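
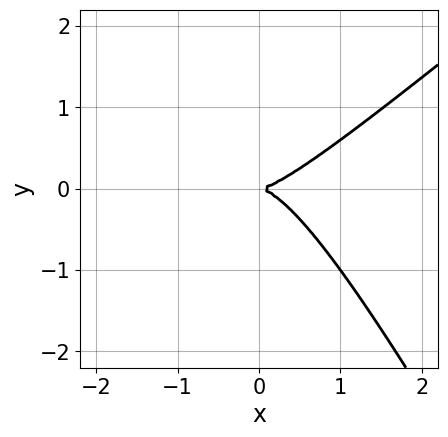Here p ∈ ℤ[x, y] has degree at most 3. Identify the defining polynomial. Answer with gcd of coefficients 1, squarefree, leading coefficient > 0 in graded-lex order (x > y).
First, the degree is 3 — the shape is more complex than any degree-2 curve.
Then, from the axis intercepts and sections: one x-axis crossing is at x = 0; it crosses the y-axis at the gridline y = 0.
Finally, fitting integer coefficients to these (and the overall shape) gives p.

3*x^3 - 2*x^2*y - 2*x*y^2 - 3*y^2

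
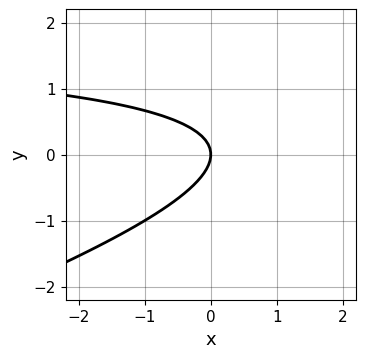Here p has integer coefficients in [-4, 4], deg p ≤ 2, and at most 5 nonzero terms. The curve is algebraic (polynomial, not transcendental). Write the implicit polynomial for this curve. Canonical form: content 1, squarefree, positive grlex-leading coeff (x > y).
First, degree: the shape is more complex than any degree-1 curve, so deg p = 2.
Then, from the axis intercepts and sections: it meets the x-axis at x = 0 (among the integer gridlines); it meets the y-axis at y = 0 (among the integer gridlines).
Finally, putting this together gives p.

x*y - 3*y^2 - 2*x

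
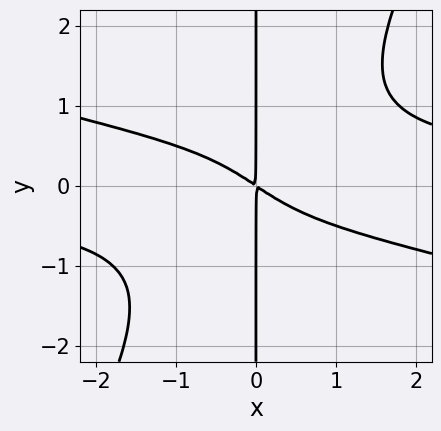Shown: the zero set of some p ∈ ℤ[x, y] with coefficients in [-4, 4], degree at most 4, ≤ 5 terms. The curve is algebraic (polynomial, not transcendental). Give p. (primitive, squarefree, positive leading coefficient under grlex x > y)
x^3*y + 3*x^2*y^2 - 2*x*y^3 - 2*x^2 - 3*x*y

1. Degree: no degree-3 curve has this shape, so deg p = 4.
2. From the visible intercepts: every point of the y-axis in the box is on the curve.
3. Fitting integer coefficients to these (and the overall shape) gives p.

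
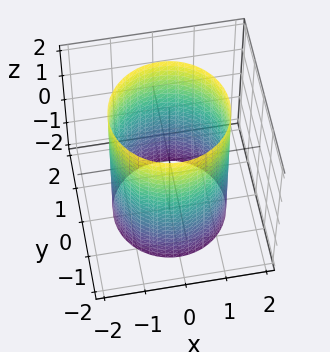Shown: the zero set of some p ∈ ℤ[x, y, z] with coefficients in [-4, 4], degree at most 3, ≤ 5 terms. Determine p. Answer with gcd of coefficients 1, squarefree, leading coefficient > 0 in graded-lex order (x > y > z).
deg p = 2. Constant cross-section along one axis; a quadric.
Symmetry: every cross-section ⟂ z is a circle, so x, y appear only via x² + y²; mirror symmetry z ↦ −z ⇒ only even powers of z.
Reading off the gridlines: it misses every integer gridline on the z-axis; a circular section at z = 2 has radius between 1 and 2.
Solving for integer coefficients yields p as stated.

x^2 + y^2 - 2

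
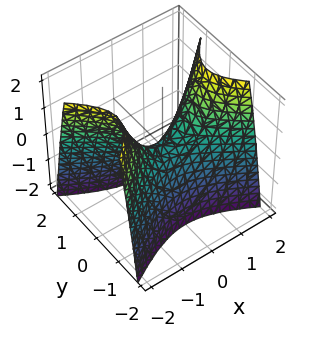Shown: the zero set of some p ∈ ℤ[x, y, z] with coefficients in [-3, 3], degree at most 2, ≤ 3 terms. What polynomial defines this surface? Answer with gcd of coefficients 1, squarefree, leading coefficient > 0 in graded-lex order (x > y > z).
(a) Degree: a hyperbolic paraboloid; a quadric, so deg p = 2.
(b) Symmetries: the y ↦ −y reflection is a symmetry, so y appears only in even powers; mirror symmetry x ↦ −x ⇒ only even powers of x.
(c) Checking where it meets the axes: one z-axis crossing is at z = 0; one x-axis crossing is at x = 0.
(d) Matching integer coefficients to the picture gives p.

x^2 - 2*y^2 - z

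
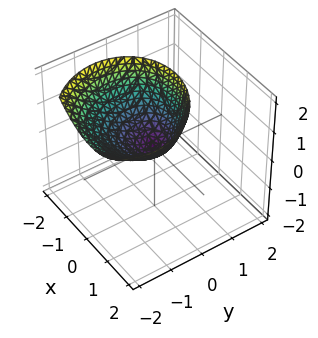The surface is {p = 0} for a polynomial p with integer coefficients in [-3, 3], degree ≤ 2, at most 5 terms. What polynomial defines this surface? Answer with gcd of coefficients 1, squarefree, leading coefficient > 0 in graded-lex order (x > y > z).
3*x^2 + x*y + 3*y^2 + 3*y*z - 3*z

(a) deg p = 2. A generic line meets the surface in up to 2 points.
(b) From the visible intercepts: it meets the z-axis at z = 0 (among the integer gridlines); one x-axis crossing is at x = 0.
(c) The integer polynomial consistent with all of this is the stated p.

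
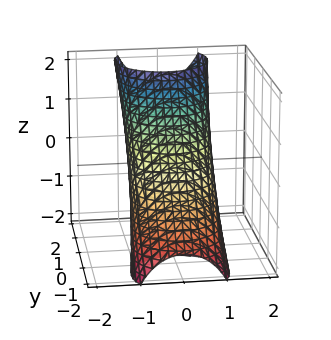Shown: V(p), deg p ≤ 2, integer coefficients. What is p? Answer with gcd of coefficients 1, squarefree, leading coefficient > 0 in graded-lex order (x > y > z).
2*x^2 + 2*y^2 - 3*y*z + z^2 - 2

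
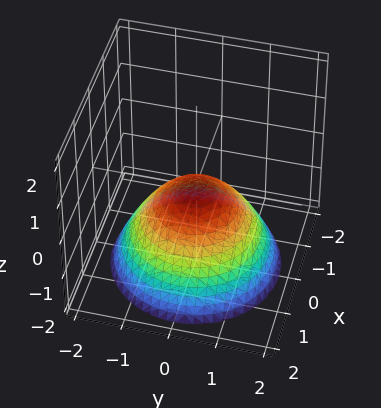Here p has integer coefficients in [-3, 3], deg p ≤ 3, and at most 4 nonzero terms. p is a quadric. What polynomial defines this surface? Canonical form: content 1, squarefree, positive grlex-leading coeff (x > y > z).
First, degree: a paraboloid; a quadric, so deg p = 2.
Then, symmetry: every cross-section ⟂ z is a circle, so x, y appear only via x² + y².
Next, from the visible intercepts: it crosses the y-axis at the gridline y = 0; it meets the x-axis at x = 0 (among the integer gridlines).
Finally, fitting integer coefficients to these (and the overall shape) gives p.

2*x^2 + 2*y^2 + 3*z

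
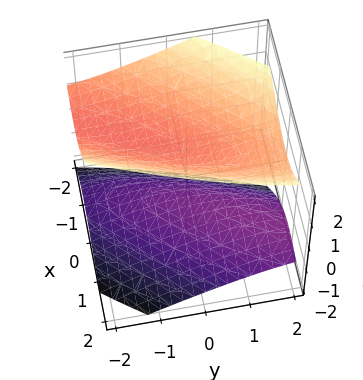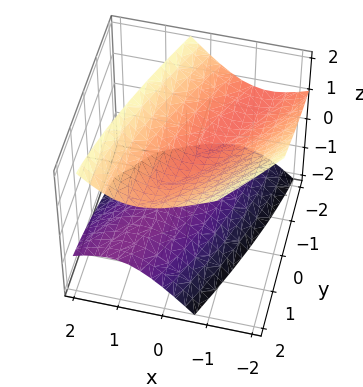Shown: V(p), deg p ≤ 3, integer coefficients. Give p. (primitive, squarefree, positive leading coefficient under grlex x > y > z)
3*x^2 - 3*x*y + 2*x*z + y^2 - 3*z^2 + 2

1. I count 2 distinct pieces. They look like related sheets of one shape, so recover p as a whole.
2. The degree is 2 — the shape is more complex than any degree-1 surface.
3. From the axis intercepts and sections: it misses every integer gridline on the y-axis; it misses every integer gridline on the x-axis.
4. Together with the visible shape, these determine p as stated.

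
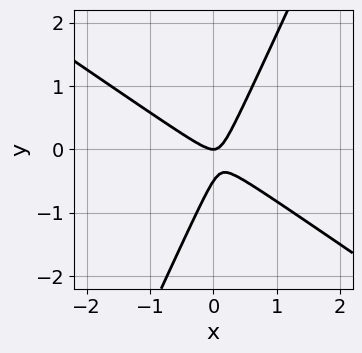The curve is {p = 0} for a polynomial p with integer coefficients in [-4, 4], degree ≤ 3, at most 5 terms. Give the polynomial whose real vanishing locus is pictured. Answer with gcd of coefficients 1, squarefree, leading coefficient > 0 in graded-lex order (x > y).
3*x^2 + 3*x*y - 2*y^2 - y

Degree: the shape is more complex than any degree-1 curve, so deg p = 2.
From the visible intercepts: one x-axis crossing is at x = 0; it crosses the y-axis at the gridline y = 0.
Together with the visible shape, these determine p as stated.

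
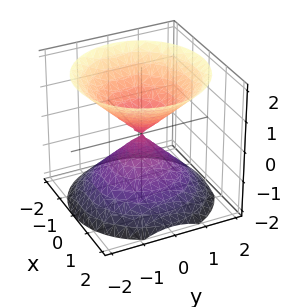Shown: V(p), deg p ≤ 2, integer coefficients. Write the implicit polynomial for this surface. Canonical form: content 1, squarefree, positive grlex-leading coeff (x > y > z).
The picture has 2 separate pieces. They look like related sheets of one shape, so recover p as a whole.
The degree is 2 — two nappes meeting at a single point; a quadric.
By symmetry, the z-axis is an axis of rotation, so x and y enter only as x² + y²; mirror symmetry z ↦ −z ⇒ only even powers of z.
Against the integer gridlines: it crosses the z-axis at the gridline z = 0; a circular section at z = 1 has radius exactly 1; one x-axis crossing is at x = 0; one y-axis crossing is at y = 0.
These observations pin down the coefficients.

x^2 + y^2 - z^2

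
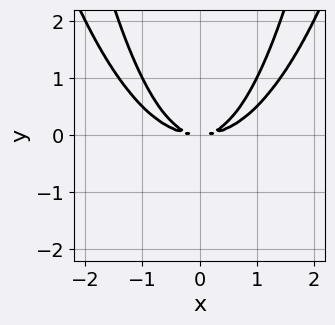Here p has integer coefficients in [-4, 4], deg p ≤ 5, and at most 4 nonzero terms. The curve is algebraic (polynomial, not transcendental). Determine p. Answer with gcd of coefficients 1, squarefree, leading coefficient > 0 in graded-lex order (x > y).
Degree: a generic line meets the curve in up to 4 points, so deg p = 4.
Symmetries: it's symmetric under x → −x, forcing even powers of x.
Putting this together gives p.

x^4 - 3*x^2*y + 2*y^2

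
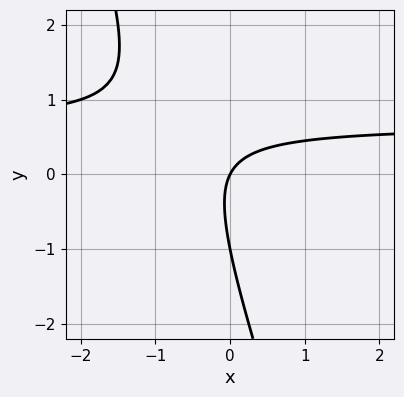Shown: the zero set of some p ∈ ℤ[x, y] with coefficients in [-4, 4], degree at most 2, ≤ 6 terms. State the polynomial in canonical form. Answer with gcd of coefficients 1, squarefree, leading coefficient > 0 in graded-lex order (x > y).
3*x*y + y^2 - 2*x + y

(a) Degree: a generic line meets the curve in up to 2 points, so deg p = 2.
(b) From the axis intercepts and sections: among the integer gridlines, it crosses the y-axis at y ∈ {-1, 0}; it crosses the x-axis at the gridline x = 0.
(c) Together with the visible shape, these determine p as stated.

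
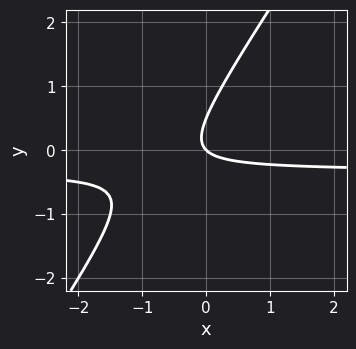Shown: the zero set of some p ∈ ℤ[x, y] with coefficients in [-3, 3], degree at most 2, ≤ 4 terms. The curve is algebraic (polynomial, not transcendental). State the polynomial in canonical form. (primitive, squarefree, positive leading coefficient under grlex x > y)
1. The degree is 2 — no degree-1 curve has this shape.
2. Reading off the gridlines: it crosses the y-axis at the gridline y = 0; one x-axis crossing is at x = 0.
3. Fitting integer coefficients to these (and the overall shape) gives p.

3*x*y - 2*y^2 + x + y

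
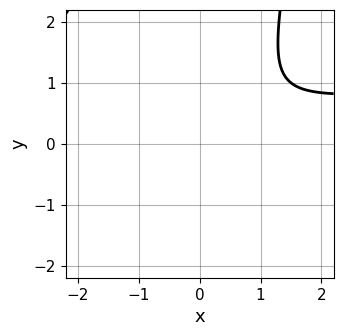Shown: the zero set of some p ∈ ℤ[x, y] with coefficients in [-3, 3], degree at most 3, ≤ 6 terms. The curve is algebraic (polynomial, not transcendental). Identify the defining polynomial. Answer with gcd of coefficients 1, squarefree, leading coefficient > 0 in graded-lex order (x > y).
2*x^2*y - 2*x^2 - y^2 + 2*x - 2

1. deg p = 3. No degree-2 curve has this shape.
2. From the visible intercepts: the curve avoids every integer y-axis point in the box; the curve avoids every integer x-axis point in the box.
3. The integer polynomial consistent with all of this is the stated p.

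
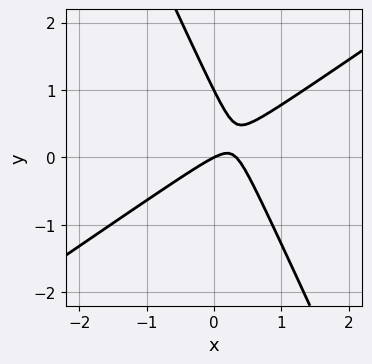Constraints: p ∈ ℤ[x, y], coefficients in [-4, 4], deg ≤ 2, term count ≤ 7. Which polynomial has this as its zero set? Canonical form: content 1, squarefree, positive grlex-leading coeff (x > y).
1. Degree: no degree-1 curve has this shape, so deg p = 2.
2. Observable constraints: among the integer gridlines, it crosses the y-axis at y ∈ {0, 1}; it meets the x-axis at x = 0 (among the integer gridlines).
3. Matching integer coefficients to the picture gives p.

3*x^2 - 3*x*y - 2*y^2 - x + 2*y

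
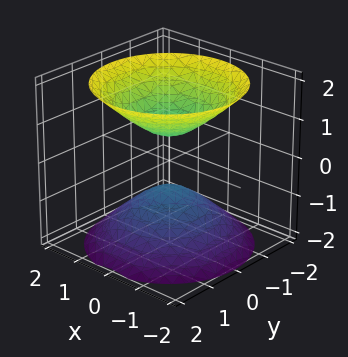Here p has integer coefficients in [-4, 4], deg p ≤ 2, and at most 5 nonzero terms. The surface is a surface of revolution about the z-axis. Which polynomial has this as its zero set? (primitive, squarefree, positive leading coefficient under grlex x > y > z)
(a) The picture has 2 separate pieces. They look like related sheets of one shape, so recover p as a whole.
(b) Degree: no degree-1 surface has this shape, so deg p = 2.
(c) Symmetries: rotational symmetry about the z-axis ⇒ p depends on x, y only through x² + y².
(d) From the visible intercepts: the surface avoids every integer x-axis point in the box; a circular section at z = 1 has radius between 0 and 1.
(e) Matching integer coefficients to the picture gives p.

2*x^2 + 2*y^2 - 2*z^2 + 1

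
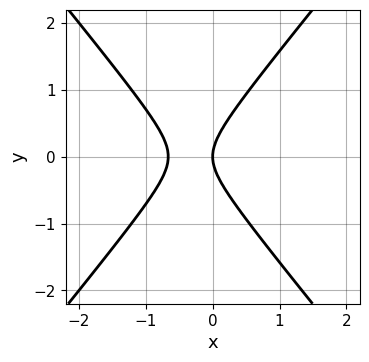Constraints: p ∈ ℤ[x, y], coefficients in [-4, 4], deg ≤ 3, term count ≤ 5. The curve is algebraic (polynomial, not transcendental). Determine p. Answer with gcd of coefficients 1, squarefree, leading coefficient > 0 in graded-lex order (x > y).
3*x^2 - 2*y^2 + 2*x

1. The degree is 2 — a generic line meets the curve in up to 2 points.
2. Symmetries: the y ↦ −y reflection is a symmetry, so y appears only in even powers.
3. From the visible intercepts: one y-axis crossing is at y = 0; it meets the x-axis at x = 0 (among the integer gridlines).
4. Solving for integer coefficients yields p as stated.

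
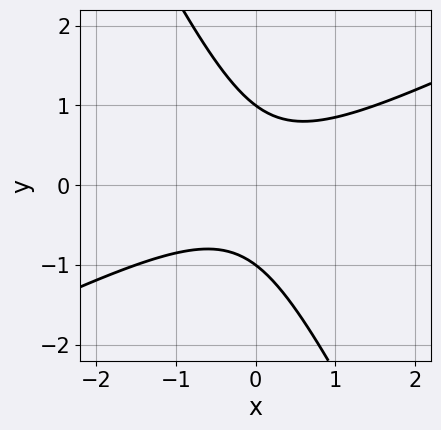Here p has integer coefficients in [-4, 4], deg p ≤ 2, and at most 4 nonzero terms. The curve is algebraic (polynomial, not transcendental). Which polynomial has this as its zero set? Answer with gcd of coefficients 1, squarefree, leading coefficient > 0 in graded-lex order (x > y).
2*x^2 - 3*x*y - 2*y^2 + 2

1. The degree is 2 — a generic line meets the curve in up to 2 points.
2. Checking where it meets the axes: among the integer gridlines, it crosses the y-axis at y ∈ {-1, 1}; no x-intercept at any integer in the box.
3. The integer polynomial consistent with all of this is the stated p.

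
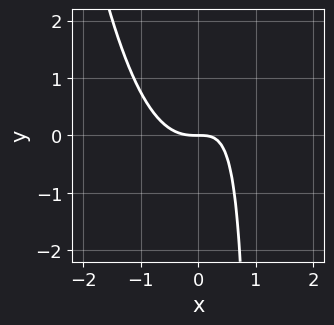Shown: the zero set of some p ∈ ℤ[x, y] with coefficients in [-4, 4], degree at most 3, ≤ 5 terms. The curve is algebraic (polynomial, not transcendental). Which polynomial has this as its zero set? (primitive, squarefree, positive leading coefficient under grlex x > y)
1. deg p = 3. No degree-2 curve has this shape.
2. Checking where it meets the axes: it crosses the x-axis at the gridline x = 0; one y-axis crossing is at y = 0.
3. Putting this together gives p.

3*x^3 - 2*x*y + 2*y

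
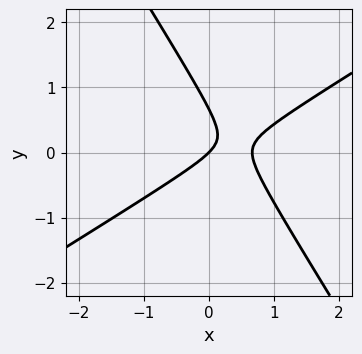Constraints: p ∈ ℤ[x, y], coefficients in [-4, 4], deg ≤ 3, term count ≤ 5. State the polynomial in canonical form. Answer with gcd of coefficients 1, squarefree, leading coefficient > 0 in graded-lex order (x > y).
3*x^2 - 3*x*y - 3*y^2 - 2*x + 2*y

(a) Degree: the shape is more complex than any degree-1 curve, so deg p = 2.
(b) From the visible intercepts: it crosses the x-axis at the gridline x = 0; it crosses the y-axis at the gridline y = 0.
(c) These observations pin down the coefficients.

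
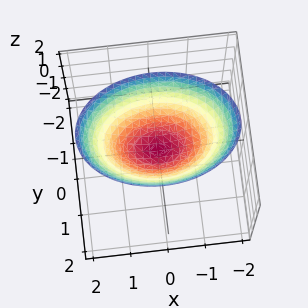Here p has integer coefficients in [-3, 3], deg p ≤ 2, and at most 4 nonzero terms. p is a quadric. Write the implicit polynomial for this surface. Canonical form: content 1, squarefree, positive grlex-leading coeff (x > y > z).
First, degree: a single bowl opening along one axis; a quadric, so deg p = 2.
Then, symmetries: the x ↦ −x reflection is a symmetry, so x appears only in even powers; mirror symmetry y ↦ −y ⇒ only even powers of y.
Then, observable constraints: it meets the z-axis at z = 0 (among the integer gridlines); it crosses the y-axis at the gridline y = 0; it crosses the x-axis at the gridline x = 0.
Finally, fitting integer coefficients to these (and the overall shape) gives p.

x^2 + 2*y^2 - 2*z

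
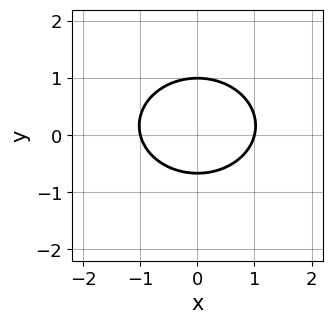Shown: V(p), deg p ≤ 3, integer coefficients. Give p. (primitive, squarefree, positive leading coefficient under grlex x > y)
2*x^2 + 3*y^2 - y - 2

(a) deg p = 2.
(b) Symmetries: the x ↦ −x reflection is a symmetry, so x appears only in even powers.
(c) From the axis intercepts and sections: among the integer gridlines, it crosses the x-axis at x ∈ {-1, 1}; it meets the y-axis at y = 1 (among the integer gridlines).
(d) Solving for integer coefficients yields p as stated.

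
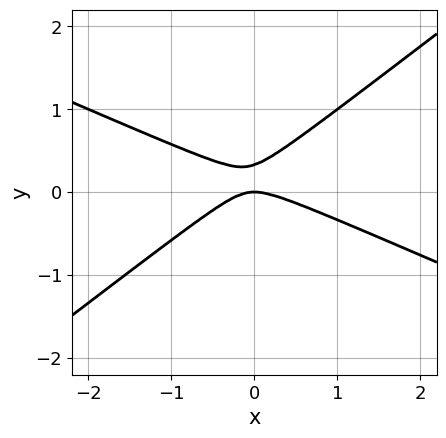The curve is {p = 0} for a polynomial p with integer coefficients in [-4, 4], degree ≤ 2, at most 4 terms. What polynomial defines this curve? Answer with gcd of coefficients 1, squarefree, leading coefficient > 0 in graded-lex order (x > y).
First, degree: a generic line meets the curve in up to 2 points, so deg p = 2.
Then, from the visible intercepts: one x-axis crossing is at x = 0; one y-axis crossing is at y = 0.
Finally, solving for integer coefficients yields p as stated.

x^2 + x*y - 3*y^2 + y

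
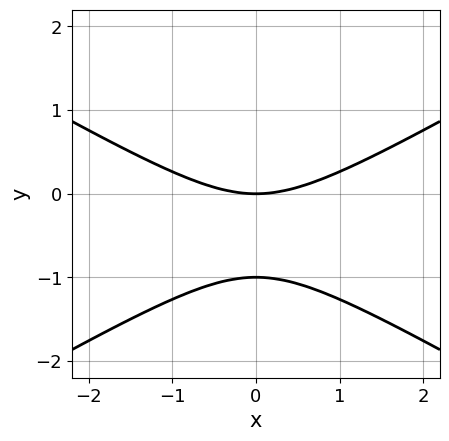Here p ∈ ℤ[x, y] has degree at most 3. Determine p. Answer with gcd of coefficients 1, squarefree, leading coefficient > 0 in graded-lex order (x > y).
x^2 - 3*y^2 - 3*y

(a) Degree: no degree-1 curve has this shape, so deg p = 2.
(b) Symmetries: the x ↦ −x reflection is a symmetry, so x appears only in even powers.
(c) Checking where it meets the axes: one x-axis crossing is at x = 0; the y-axis gridline crossings are at y ∈ {-1, 0}.
(d) These observations pin down the coefficients.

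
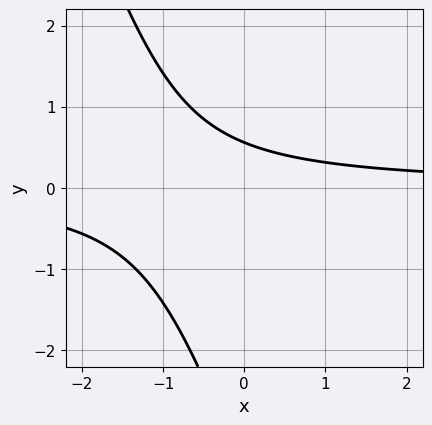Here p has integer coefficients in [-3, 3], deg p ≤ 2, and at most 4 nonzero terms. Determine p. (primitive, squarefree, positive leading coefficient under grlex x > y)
3*x*y + y^2 + 3*y - 2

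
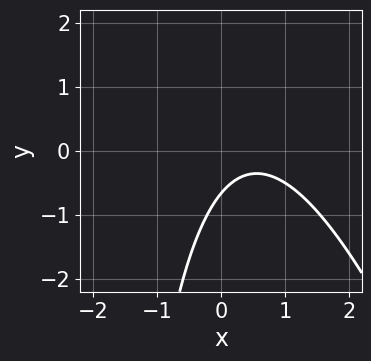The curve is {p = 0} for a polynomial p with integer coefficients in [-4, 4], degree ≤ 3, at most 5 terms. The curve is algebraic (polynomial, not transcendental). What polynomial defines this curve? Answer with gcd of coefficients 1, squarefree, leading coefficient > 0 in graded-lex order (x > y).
1. deg p = 2.
2. Observable constraints: it misses every integer gridline on the x-axis.
3. Putting this together gives p.

3*x^2 + x*y - 3*x + 3*y + 2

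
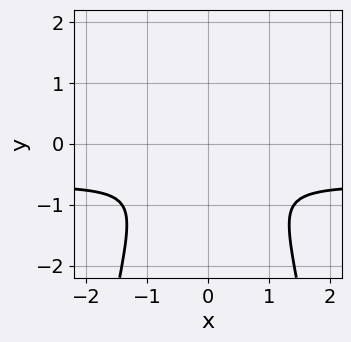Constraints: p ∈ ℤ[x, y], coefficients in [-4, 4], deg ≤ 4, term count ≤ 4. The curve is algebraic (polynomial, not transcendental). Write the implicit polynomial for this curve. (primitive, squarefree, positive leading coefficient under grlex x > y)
First, degree: no degree-2 curve has this shape, so deg p = 3.
Then, symmetries: mirror symmetry x ↦ −x ⇒ only even powers of x.
Finally, the integer polynomial consistent with all of this is the stated p.

3*x^2*y + 2*x^2 + 2*y^2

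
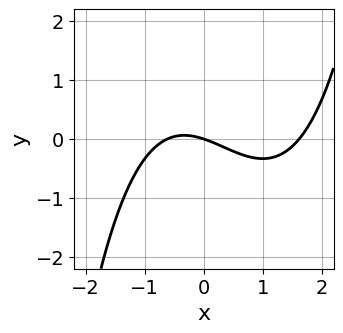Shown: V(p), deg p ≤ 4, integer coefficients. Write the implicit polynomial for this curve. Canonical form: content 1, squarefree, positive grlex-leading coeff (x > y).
x^3 - x^2 - x - 3*y

First, deg p = 3.
Next, against the integer gridlines: it crosses the y-axis at the gridline y = 0; it crosses the x-axis at the gridline x = 0.
Finally, the integer polynomial consistent with all of this is the stated p.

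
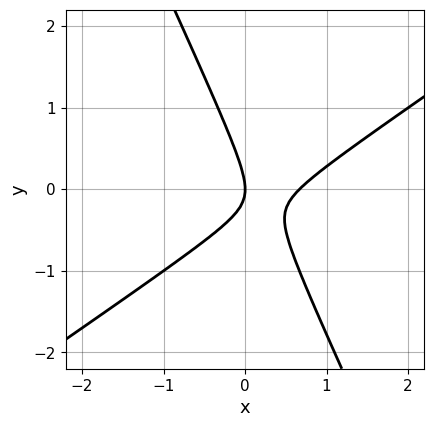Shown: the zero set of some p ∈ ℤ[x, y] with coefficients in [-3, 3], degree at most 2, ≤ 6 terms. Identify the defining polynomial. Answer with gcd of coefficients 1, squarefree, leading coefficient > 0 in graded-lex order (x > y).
(a) Degree: no degree-1 curve has this shape, so deg p = 2.
(b) From the visible intercepts: one y-axis crossing is at y = 0; one x-axis crossing is at x = 0.
(c) The integer polynomial consistent with all of this is the stated p.

3*x^2 - 3*x*y - 2*y^2 - 2*x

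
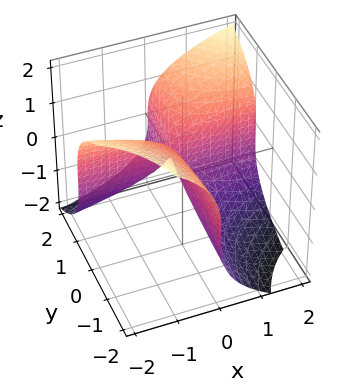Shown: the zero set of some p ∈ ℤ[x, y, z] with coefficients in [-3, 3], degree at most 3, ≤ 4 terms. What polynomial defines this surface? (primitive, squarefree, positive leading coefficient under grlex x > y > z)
z^3 - 3*x*y + 2*x

1. deg p = 3.
2. Checking where it meets the axes: it crosses the x-axis at the gridline x = 0; the visible y-axis segment lies entirely on the surface; it meets the z-axis at z = 0 (among the integer gridlines).
3. Matching integer coefficients to the picture gives p.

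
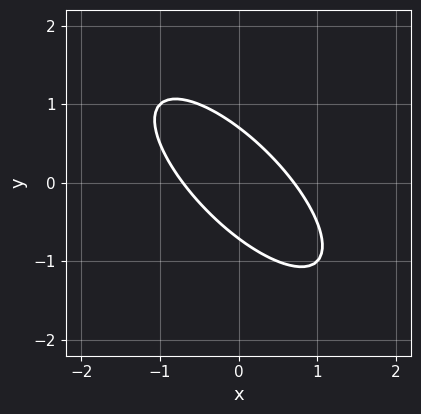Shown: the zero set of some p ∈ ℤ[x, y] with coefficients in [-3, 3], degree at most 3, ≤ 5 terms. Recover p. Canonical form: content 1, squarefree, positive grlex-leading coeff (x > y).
First, degree: no degree-1 curve has this shape, so deg p = 2.
Finally, matching integer coefficients to the picture gives p.

2*x^2 + 3*x*y + 2*y^2 - 1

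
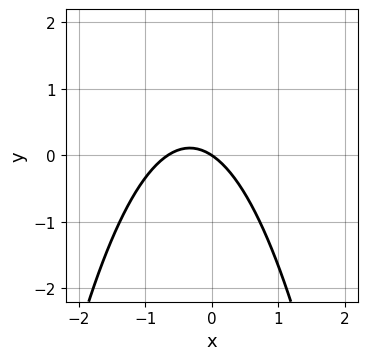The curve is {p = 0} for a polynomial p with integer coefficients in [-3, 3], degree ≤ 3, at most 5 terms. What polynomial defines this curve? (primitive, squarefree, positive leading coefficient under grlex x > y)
3*x^2 + 2*x + 3*y

The degree is 2 — no degree-1 curve has this shape.
Reading off the gridlines: it crosses the y-axis at the gridline y = 0; it crosses the x-axis at the gridline x = 0.
Together with the visible shape, these determine p as stated.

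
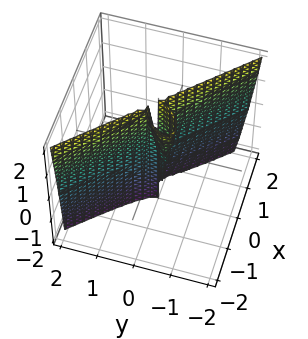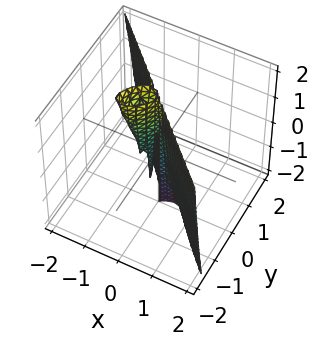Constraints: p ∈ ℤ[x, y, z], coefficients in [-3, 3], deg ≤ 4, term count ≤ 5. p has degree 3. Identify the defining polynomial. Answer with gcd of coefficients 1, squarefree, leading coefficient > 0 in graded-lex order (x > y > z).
3*x^3 + x^2*z + 3*y^3 + 2*x*y

deg p = 3.
From the axis intercepts and sections: the visible z-axis segment lies entirely on the surface; one x-axis crossing is at x = 0; it crosses the y-axis at the gridline y = 0.
Solving for integer coefficients yields p as stated.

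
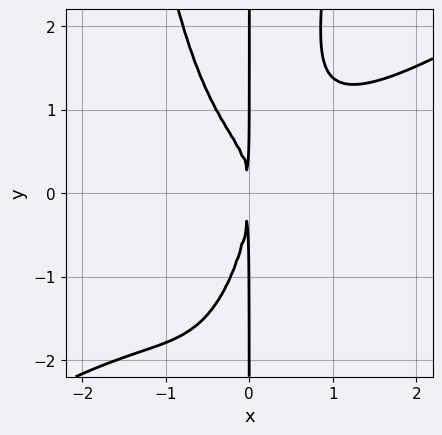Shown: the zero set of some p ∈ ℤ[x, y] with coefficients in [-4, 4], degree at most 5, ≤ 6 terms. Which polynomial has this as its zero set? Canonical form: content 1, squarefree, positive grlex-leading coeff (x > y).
1. The degree is 4 — no degree-3 curve has this shape.
2. Checking where it meets the axes: every point of the y-axis in the box is on the curve.
3. These observations pin down the coefficients.

2*x^4 - 3*x^3*y - 2*x^2*y + x*y^2 + 3*x^2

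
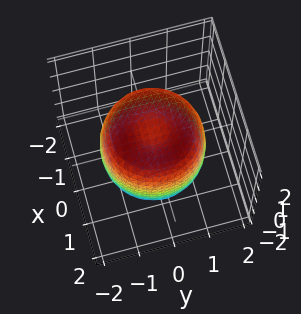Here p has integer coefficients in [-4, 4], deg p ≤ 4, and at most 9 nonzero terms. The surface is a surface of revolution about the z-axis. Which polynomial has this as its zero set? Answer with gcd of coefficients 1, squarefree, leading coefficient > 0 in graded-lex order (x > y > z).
2*x^4 + 4*x^2*y^2 + 2*y^4 - 3*x^2 - 3*y^2 + 2*z^2 - 2

1. The degree is 4 — the shape is more complex than any degree-3 surface.
2. Symmetries: rotational symmetry about the z-axis ⇒ p depends on x, y only through x² + y².
3. Against the integer gridlines: a circular section at z = 0 has radius between 1 and 2; among the integer gridlines, it crosses the z-axis at z ∈ {-1, 1}.
4. The integer polynomial consistent with all of this is the stated p.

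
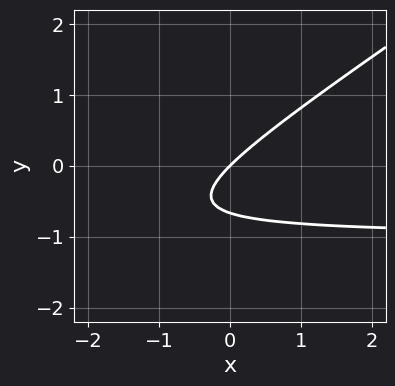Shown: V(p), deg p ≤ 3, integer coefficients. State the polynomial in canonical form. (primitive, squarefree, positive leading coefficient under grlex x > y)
1. deg p = 2. A generic line meets the curve in up to 2 points.
2. Observable constraints: it meets the x-axis at x = 0 (among the integer gridlines); it crosses the y-axis at the gridline y = 0.
3. These observations pin down the coefficients.

2*x*y - 3*y^2 + 2*x - 2*y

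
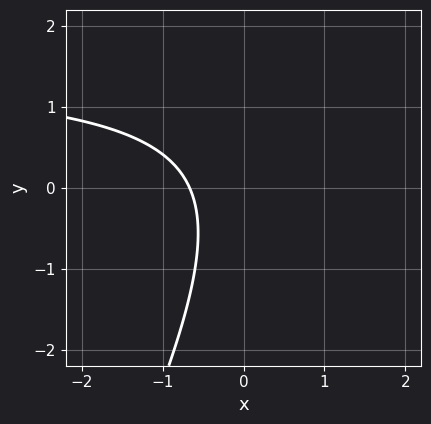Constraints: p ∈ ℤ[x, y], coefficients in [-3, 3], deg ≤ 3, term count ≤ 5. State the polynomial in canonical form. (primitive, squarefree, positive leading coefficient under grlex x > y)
2*x*y - y^2 - 3*x - 2

deg p = 2. No degree-1 curve has this shape.
From the visible intercepts: it misses every integer gridline on the y-axis.
The integer polynomial consistent with all of this is the stated p.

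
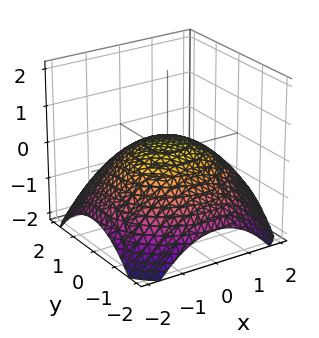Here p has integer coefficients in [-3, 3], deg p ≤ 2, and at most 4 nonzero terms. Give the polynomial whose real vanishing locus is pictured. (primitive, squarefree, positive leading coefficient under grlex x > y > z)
x^2 + y^2 + 3*z - 1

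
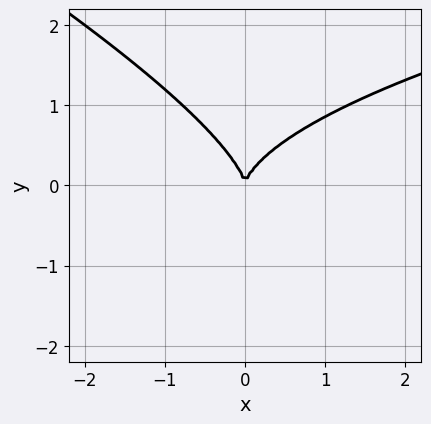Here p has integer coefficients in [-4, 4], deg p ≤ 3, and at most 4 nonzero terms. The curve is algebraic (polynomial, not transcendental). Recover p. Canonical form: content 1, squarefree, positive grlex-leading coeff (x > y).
First, deg p = 3. A generic line meets the curve in up to 3 points.
Next, reading off the gridlines: one x-axis crossing is at x = 0; it meets the y-axis at y = 0 (among the integer gridlines).
Finally, matching integer coefficients to the picture gives p.

x*y^2 + 2*y^3 - 2*x^2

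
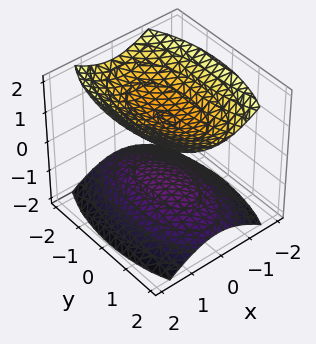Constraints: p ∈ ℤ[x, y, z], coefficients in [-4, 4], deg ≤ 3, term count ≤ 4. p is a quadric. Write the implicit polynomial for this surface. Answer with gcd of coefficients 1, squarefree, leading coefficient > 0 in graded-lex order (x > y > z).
First, I count 2 distinct pieces. They look like related sheets of one shape, so recover p as a whole.
Then, deg p = 2. Two separate bowl-shaped sheets opening away from each other; a quadric.
Then, symmetries: the x ↦ −x reflection is a symmetry, so x appears only in even powers; the z ↦ −z reflection is a symmetry, so z appears only in even powers; the y ↦ −y reflection is a symmetry, so y appears only in even powers.
Then, checking where it meets the axes: no y-intercept at any integer in the box; the surface avoids every integer x-axis point in the box.
Finally, these observations pin down the coefficients. Check: (0, 0, 1) on the z-axis lies on the surface, and p(0, 0, 1) = 0. ✓

3*x^2 + y^2 - 3*z^2 + 3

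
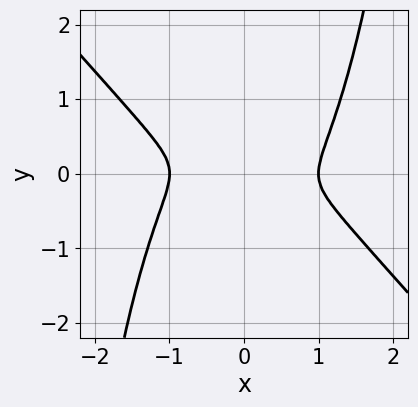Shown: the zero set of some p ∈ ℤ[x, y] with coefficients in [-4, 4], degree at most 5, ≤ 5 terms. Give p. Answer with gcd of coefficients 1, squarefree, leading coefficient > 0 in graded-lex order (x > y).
x^4 + x^3*y - x^2 - x*y - 2*y^2

1. Degree: no degree-3 curve has this shape, so deg p = 4.
2. Observable constraints: the x-axis gridline crossings are at x ∈ {-1, 1}.
3. Assembling these constraints gives the stated polynomial.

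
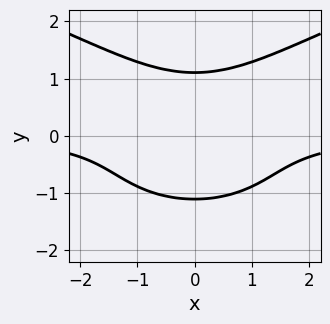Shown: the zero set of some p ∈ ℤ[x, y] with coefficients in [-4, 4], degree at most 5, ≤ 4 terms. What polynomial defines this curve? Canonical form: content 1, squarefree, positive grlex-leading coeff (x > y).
1. The degree is 4 — a generic line meets the curve in up to 4 points.
2. Symmetries: it's symmetric under x → −x, forcing even powers of x.
3. From the axis intercepts and sections: no x-intercept at any integer in the box.
4. Fitting integer coefficients to these (and the overall shape) gives p.

2*y^4 - 2*x^2*y - 3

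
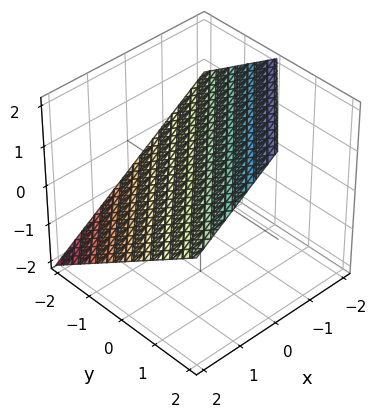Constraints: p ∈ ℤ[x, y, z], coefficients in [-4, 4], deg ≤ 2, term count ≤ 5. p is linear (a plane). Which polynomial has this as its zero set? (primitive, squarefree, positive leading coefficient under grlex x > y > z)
First, the degree is 1 — every cross-section is a straight line — this is a plane.
Next, reading off the gridlines: one x-axis crossing is at x = 1; it crosses the y-axis at the gridline y = -1.
Finally, matching integer coefficients to the picture gives p.

2*x - 2*y + 3*z - 2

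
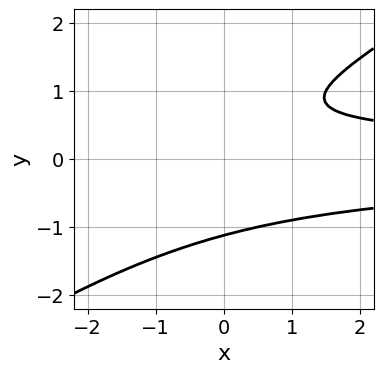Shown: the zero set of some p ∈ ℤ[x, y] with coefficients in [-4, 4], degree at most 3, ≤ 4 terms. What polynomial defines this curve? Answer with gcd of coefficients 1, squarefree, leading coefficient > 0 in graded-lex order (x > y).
(a) deg p = 3. No degree-2 curve has this shape.
(b) Observable constraints: no x-intercept at any integer in the box.
(c) The integer polynomial consistent with all of this is the stated p.

2*x*y^2 - 3*y^3 + 2*y - 2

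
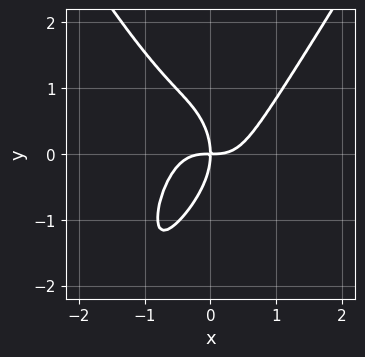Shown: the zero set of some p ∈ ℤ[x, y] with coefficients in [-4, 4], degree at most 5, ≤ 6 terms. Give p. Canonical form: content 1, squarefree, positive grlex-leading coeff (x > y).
1. deg p = 4. The shape is more complex than any degree-3 curve.
2. From the visible intercepts: one y-axis crossing is at y = 0; it meets the x-axis at x = 0 (among the integer gridlines).
3. Solving for integer coefficients yields p as stated.

3*x^4 - x^2*y^2 - y^3 - 2*x*y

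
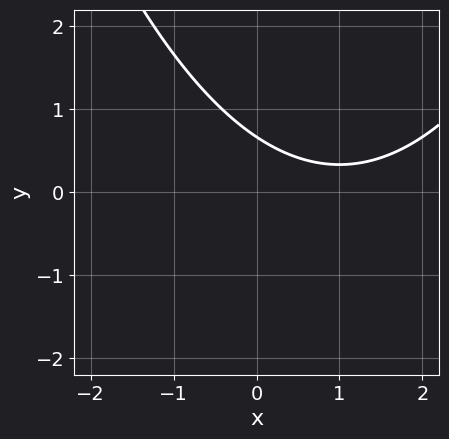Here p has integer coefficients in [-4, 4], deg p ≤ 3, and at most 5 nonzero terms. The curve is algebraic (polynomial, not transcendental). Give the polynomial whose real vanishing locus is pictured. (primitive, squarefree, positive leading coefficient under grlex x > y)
x^2 - 2*x - 3*y + 2

1. Degree: the shape is more complex than any degree-1 curve, so deg p = 2.
2. From the axis intercepts and sections: it misses every integer gridline on the x-axis.
3. Together with the visible shape, these determine p as stated.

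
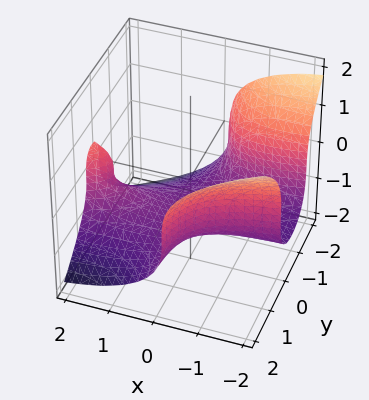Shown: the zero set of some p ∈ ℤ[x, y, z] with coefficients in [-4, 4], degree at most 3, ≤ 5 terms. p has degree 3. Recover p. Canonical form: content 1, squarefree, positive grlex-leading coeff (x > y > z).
x^2*y - 3*x*y^2 - 3*z^3 + x - 2

(a) The degree is 3 — no degree-2 surface has this shape.
(b) Observable constraints: it misses every integer gridline on the y-axis; it crosses the x-axis at the gridline x = 2.
(c) These observations pin down the coefficients.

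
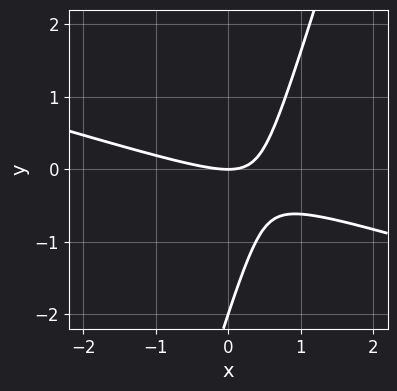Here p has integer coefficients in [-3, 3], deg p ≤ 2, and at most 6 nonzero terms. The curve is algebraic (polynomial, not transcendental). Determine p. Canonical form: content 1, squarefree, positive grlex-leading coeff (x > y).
x^2 + 3*x*y - y^2 - 2*y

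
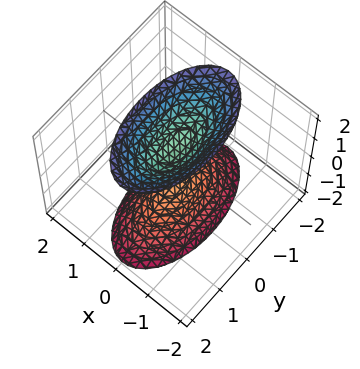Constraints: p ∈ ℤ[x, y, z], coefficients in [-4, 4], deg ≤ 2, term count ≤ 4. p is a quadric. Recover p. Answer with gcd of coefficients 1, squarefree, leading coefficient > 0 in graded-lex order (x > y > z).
1. The picture has 2 separate pieces. They look like related sheets of one shape, so recover p as a whole.
2. Degree: two separate bowl-shaped sheets opening away from each other; a quadric, so deg p = 2.
3. Symmetries: the y ↦ −y reflection is a symmetry, so y appears only in even powers; mirror symmetry z ↦ −z ⇒ only even powers of z; the x ↦ −x reflection is a symmetry, so x appears only in even powers.
4. From the axis intercepts and sections: the z-axis gridline crossings are at z ∈ {-1, 1}; it misses every integer gridline on the y-axis; the surface avoids every integer x-axis point in the box.
5. Matching integer coefficients to the picture gives p.

3*x^2 + y^2 - z^2 + 1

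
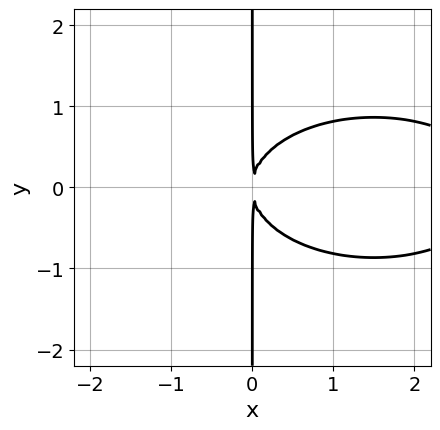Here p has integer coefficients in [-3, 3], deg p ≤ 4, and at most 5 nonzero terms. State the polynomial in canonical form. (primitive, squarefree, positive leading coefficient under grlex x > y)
1. Degree: no degree-2 curve has this shape, so deg p = 3.
2. Symmetries: the y ↦ −y reflection is a symmetry, so y appears only in even powers.
3. Against the integer gridlines: every point of the y-axis in the box is on the curve.
4. Solving for integer coefficients yields p as stated.

x^3 + 3*x*y^2 - 3*x^2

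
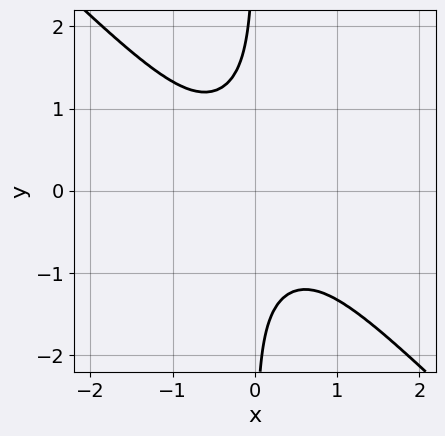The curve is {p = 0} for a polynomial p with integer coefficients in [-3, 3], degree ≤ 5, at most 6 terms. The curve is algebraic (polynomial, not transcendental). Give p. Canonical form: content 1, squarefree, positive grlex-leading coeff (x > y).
The degree is 4 — the shape is more complex than any degree-3 curve.
Reading off the gridlines: no x-intercept at any integer in the box; no y-intercept at any integer in the box.
Solving for integer coefficients yields p as stated.

3*x^4 + 3*x*y^3 + 2*x^2 + 2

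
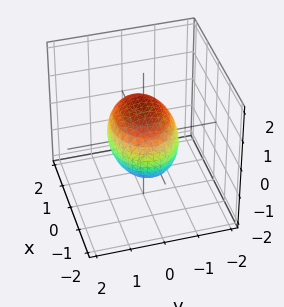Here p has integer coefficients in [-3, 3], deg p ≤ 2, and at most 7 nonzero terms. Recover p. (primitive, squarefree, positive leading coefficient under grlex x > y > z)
2*x^2 - x*z + 3*y^2 + 3*z^2 - 3

(a) The degree is 2 — the shape is more complex than any degree-1 surface.
(b) From the axis intercepts and sections: the z-axis gridline crossings are at z ∈ {-1, 1}; among the integer gridlines, it crosses the y-axis at y ∈ {-1, 1}.
(c) These observations pin down the coefficients.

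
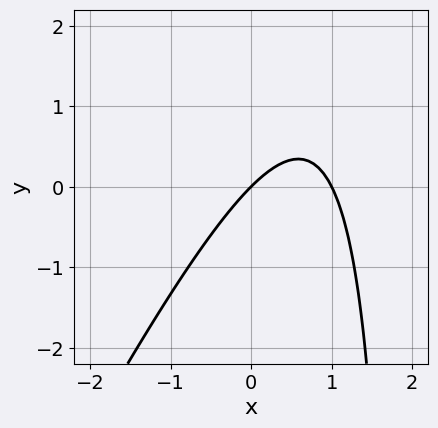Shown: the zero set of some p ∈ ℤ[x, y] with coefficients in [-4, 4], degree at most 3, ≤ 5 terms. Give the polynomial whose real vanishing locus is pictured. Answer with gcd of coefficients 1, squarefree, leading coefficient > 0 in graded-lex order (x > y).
2*x^2 - x*y - 2*x + 2*y

1. The degree is 2 — no degree-1 curve has this shape.
2. Checking where it meets the axes: it crosses the y-axis at the gridline y = 0; the x-axis gridline crossings are at x ∈ {0, 1}.
3. Together with the visible shape, these determine p as stated.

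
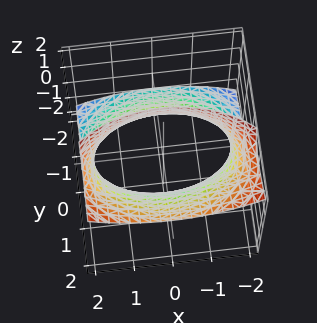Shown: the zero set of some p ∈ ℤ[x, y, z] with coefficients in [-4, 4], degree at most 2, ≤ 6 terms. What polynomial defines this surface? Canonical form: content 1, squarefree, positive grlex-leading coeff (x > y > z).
x^2 + 2*y^2 - 3*y*z - 3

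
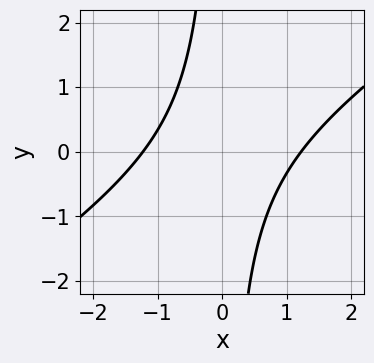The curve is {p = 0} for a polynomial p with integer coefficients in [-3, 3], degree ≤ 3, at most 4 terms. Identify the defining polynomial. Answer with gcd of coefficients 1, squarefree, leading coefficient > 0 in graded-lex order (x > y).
Degree: a generic line meets the curve in up to 2 points, so deg p = 2.
Observable constraints: it misses every integer gridline on the y-axis.
Together with the visible shape, these determine p as stated.

2*x^2 - 3*x*y - 3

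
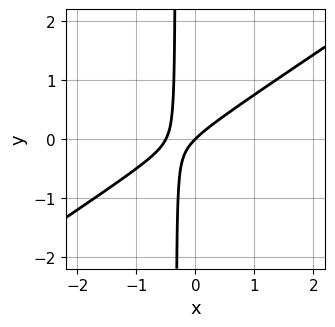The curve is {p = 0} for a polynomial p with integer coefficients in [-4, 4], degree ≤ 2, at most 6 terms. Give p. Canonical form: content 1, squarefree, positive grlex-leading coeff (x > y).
2*x^2 - 3*x*y + x - y

1. deg p = 2.
2. Observable constraints: it crosses the x-axis at the gridline x = 0; it crosses the y-axis at the gridline y = 0.
3. These observations pin down the coefficients.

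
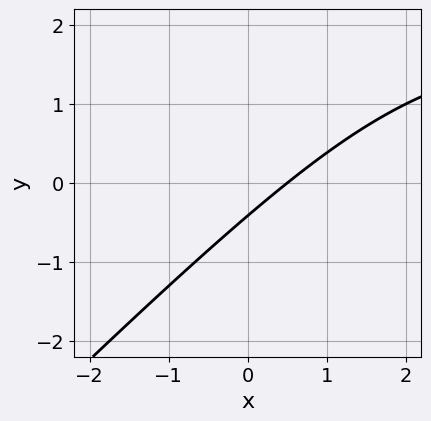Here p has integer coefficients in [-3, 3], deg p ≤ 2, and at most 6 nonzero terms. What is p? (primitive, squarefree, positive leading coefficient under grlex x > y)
1. deg p = 2.
2. Matching integer coefficients to the picture gives p.

x*y - y^2 - 2*x + 2*y + 1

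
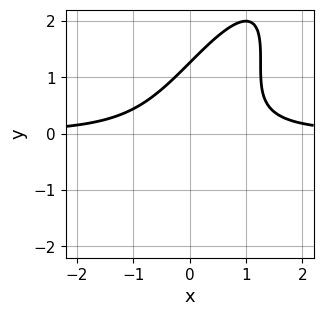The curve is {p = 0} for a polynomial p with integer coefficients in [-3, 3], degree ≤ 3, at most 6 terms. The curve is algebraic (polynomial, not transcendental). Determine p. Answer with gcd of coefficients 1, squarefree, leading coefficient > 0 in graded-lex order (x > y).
3*x^2*y - 3*x*y^2 + y^3 - 2

deg p = 3.
Checking where it meets the axes: the curve avoids every integer x-axis point in the box.
Fitting integer coefficients to these (and the overall shape) gives p.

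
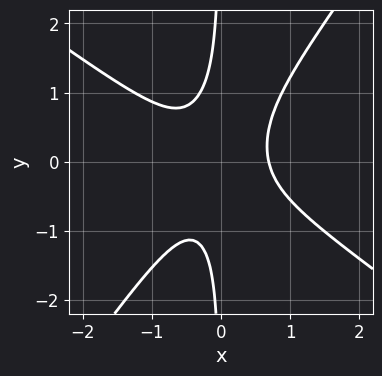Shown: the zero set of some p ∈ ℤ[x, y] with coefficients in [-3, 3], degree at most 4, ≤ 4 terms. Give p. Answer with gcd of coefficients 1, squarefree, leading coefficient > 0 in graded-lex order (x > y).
3*x^3 + 2*x^2*y - 3*x*y^2 - 1

1. The degree is 3 — a generic line meets the curve in up to 3 points.
2. Checking where it meets the axes: the curve avoids every integer y-axis point in the box.
3. The integer polynomial consistent with all of this is the stated p.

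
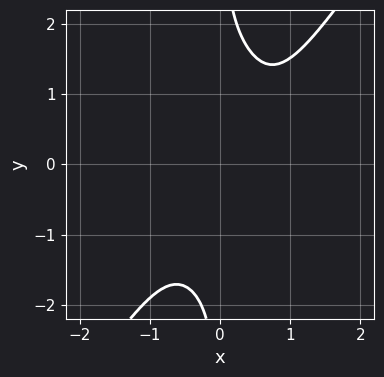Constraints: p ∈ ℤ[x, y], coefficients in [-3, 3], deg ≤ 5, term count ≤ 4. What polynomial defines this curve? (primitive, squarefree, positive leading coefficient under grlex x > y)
First, deg p = 4.
Next, from the axis intercepts and sections: no y-intercept at any integer in the box; no x-intercept at any integer in the box.
Finally, fitting integer coefficients to these (and the overall shape) gives p.

3*x^4 - x*y^3 - x^2*y + 2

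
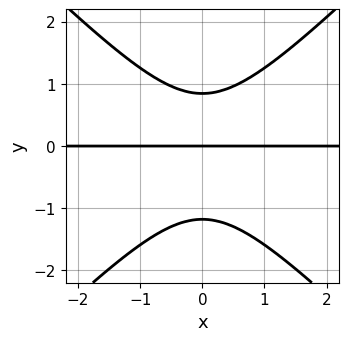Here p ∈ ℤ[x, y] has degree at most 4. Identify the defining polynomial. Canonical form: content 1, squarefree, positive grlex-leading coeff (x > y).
3*x^2*y - 3*y^3 - y^2 + 3*y

1. Degree: no degree-2 curve has this shape, so deg p = 3.
2. Symmetries: mirror symmetry x ↦ −x ⇒ only even powers of x.
3. Checking where it meets the axes: one y-axis crossing is at y = 0; every point of the x-axis in the box is on the curve.
4. Assembling these constraints gives the stated polynomial.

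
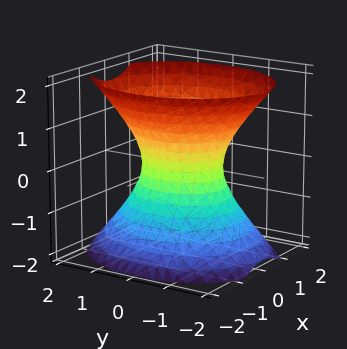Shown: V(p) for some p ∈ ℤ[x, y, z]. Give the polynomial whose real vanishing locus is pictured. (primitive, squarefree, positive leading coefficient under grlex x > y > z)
3*x^2 + 2*y^2 - 2*z^2 - 2

1. Degree: an hourglass — one-sheet hyperboloid; a quadric, so deg p = 2.
2. Symmetries: the y ↦ −y reflection is a symmetry, so y appears only in even powers; mirror symmetry z ↦ −z ⇒ only even powers of z; mirror symmetry x ↦ −x ⇒ only even powers of x.
3. From the visible intercepts: the y-axis gridline crossings are at y ∈ {-1, 1}; the surface avoids every integer z-axis point in the box.
4. Assembling these constraints gives the stated polynomial.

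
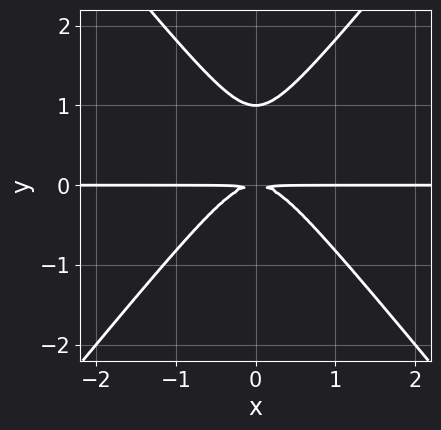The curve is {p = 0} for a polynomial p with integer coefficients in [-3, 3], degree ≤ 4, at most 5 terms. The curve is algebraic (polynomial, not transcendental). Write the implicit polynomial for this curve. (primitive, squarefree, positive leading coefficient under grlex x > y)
(a) Degree: a generic line meets the curve in up to 3 points, so deg p = 3.
(b) Symmetries: mirror symmetry x ↦ −x ⇒ only even powers of x.
(c) Reading off the gridlines: every point of the x-axis in the box is on the curve; it crosses the y-axis at the gridline y = 1.
(d) Matching integer coefficients to the picture gives p.

3*x^2*y - 2*y^3 + 2*y^2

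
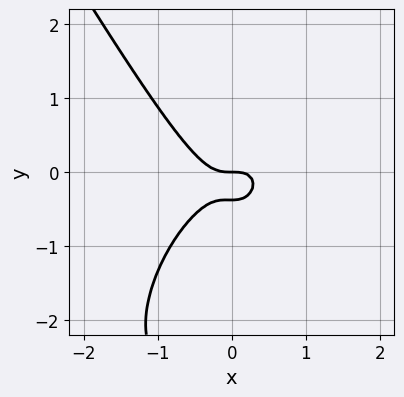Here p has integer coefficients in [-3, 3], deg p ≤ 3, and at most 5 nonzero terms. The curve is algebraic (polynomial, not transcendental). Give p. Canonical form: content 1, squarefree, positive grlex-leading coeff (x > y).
First, deg p = 3. The shape is more complex than any degree-2 curve.
Then, checking where it meets the axes: one x-axis crossing is at x = 0; it meets the y-axis at y = 0 (among the integer gridlines).
Finally, solving for integer coefficients yields p as stated.

3*x^3 - x^2*y + y^3 + 3*y^2 + y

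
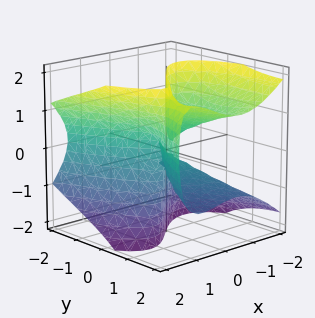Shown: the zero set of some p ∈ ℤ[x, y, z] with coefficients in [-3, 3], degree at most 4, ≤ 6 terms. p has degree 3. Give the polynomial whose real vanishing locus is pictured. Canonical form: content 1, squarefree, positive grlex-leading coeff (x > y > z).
3*x^3 - 3*x*z^2 + 3*y*z^2 - 2*y^2 - y*z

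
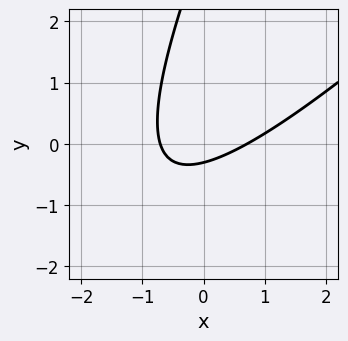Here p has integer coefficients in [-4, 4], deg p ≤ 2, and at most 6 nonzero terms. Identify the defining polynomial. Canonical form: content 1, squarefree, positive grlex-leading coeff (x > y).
2*x^2 - 3*x*y + y^2 - 3*y - 1

deg p = 2. A generic line meets the curve in up to 2 points.
Matching integer coefficients to the picture gives p.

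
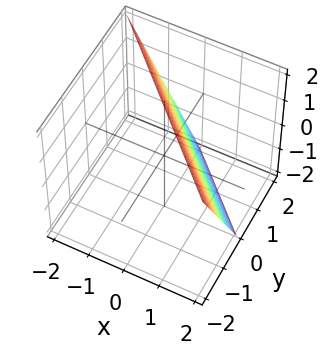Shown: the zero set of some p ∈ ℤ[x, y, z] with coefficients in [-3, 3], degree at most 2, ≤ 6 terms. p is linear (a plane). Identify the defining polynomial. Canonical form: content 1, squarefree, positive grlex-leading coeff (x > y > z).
deg p = 1. Every cross-section is a straight line — this is a plane.
Against the integer gridlines: one z-axis crossing is at z = 2; one x-axis crossing is at x = 1; it meets the y-axis at y = 1 (among the integer gridlines).
The integer polynomial consistent with all of this is the stated p.

2*x + 2*y + z - 2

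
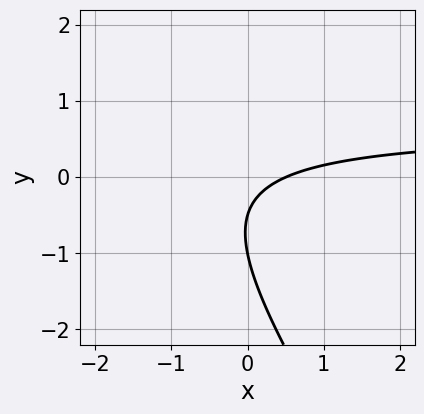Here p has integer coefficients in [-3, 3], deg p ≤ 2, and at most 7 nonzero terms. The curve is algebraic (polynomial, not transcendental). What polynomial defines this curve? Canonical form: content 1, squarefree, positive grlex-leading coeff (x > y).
3*x*y + 2*y^2 - 2*x + 3*y + 1

(a) The degree is 2 — no degree-1 curve has this shape.
(b) From the visible intercepts: one y-axis crossing is at y = -1.
(c) Fitting integer coefficients to these (and the overall shape) gives p.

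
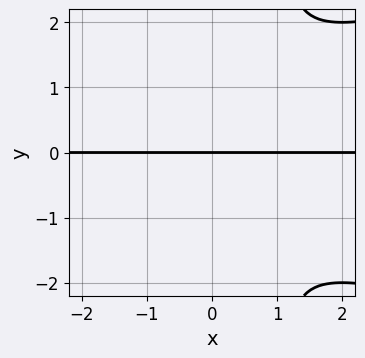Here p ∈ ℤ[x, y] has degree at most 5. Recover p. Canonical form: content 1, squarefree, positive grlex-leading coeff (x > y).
The degree is 4 — a generic line meets the curve in up to 4 points.
Checking where it meets the axes: one y-axis crossing is at y = 0; every point of the x-axis in the box is on the curve.
These observations pin down the coefficients.

x*y^3 - x^2*y - y^3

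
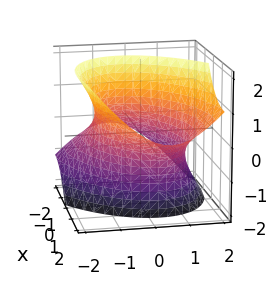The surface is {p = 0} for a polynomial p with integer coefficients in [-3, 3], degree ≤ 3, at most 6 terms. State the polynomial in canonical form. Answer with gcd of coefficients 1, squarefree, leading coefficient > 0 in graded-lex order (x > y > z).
x^2 - x*y - 2*x*z + 2*y^2 - z^2 - 3

(a) Degree: no degree-1 surface has this shape, so deg p = 2.
(b) From the visible intercepts: no z-intercept at any integer in the box.
(c) Together with the visible shape, these determine p as stated.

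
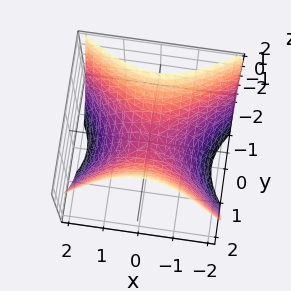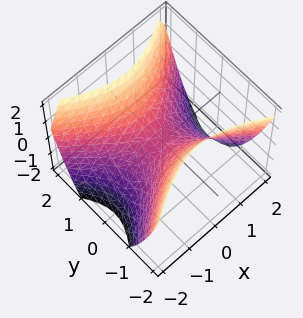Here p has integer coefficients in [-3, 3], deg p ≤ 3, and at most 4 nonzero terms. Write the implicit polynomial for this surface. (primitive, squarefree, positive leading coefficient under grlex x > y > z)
First, deg p = 2. A saddle surface; a quadric.
Next, symmetries: mirror symmetry y ↦ −y ⇒ only even powers of y; it's symmetric under x → −x, forcing even powers of x.
Then, reading off the gridlines: it crosses the x-axis at the gridline x = 0; it meets the z-axis at z = 0 (among the integer gridlines).
Finally, matching integer coefficients to the picture gives p.

2*x^2 - 3*y^2 + 3*z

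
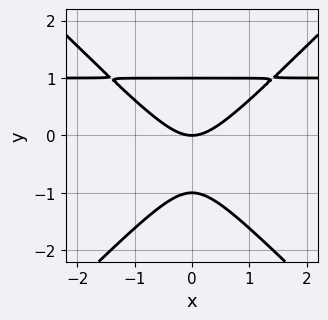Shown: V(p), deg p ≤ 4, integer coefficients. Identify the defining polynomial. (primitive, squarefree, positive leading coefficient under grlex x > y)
x^2*y - y^3 - x^2 + y

First, the degree is 3 — the shape is more complex than any degree-2 curve.
Then, symmetries: the x ↦ −x reflection is a symmetry, so x appears only in even powers.
Then, from the visible intercepts: one x-axis crossing is at x = 0; the y-axis gridline crossings are at y ∈ {-1, 0, 1}.
Finally, matching integer coefficients to the picture gives p.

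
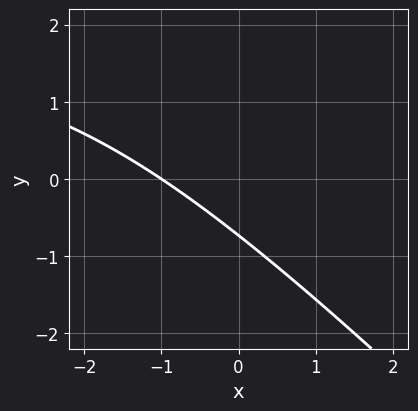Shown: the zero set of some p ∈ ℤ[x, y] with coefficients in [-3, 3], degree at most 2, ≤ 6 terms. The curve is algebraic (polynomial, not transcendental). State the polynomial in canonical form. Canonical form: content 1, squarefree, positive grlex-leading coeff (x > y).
First, the degree is 2 — no degree-1 curve has this shape.
Next, reading off the gridlines: one x-axis crossing is at x = -1.
Finally, together with the visible shape, these determine p as stated.

x*y + y^2 - 2*x - 2*y - 2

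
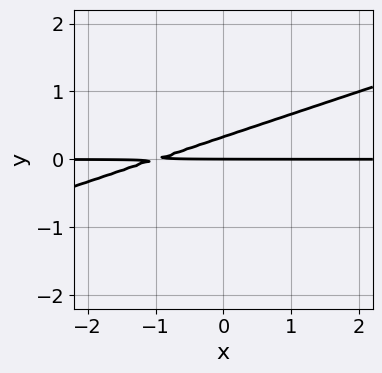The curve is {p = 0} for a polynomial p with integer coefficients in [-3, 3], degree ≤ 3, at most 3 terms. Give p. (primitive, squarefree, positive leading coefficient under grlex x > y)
x*y - 3*y^2 + y

First, the degree is 2 — a generic line meets the curve in up to 2 points.
Then, checking where it meets the axes: the visible x-axis segment lies entirely on the curve; one y-axis crossing is at y = 0.
Finally, these observations pin down the coefficients.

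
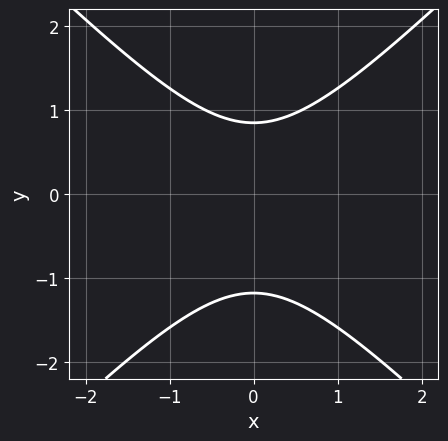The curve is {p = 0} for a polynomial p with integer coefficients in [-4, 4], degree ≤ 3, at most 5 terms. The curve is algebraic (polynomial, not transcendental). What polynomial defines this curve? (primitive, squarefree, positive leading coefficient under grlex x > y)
(a) The degree is 2 — the shape is more complex than any degree-1 curve.
(b) Symmetries: it's symmetric under x → −x, forcing even powers of x.
(c) Reading off the gridlines: the curve avoids every integer x-axis point in the box.
(d) Together with the visible shape, these determine p as stated.

3*x^2 - 3*y^2 - y + 3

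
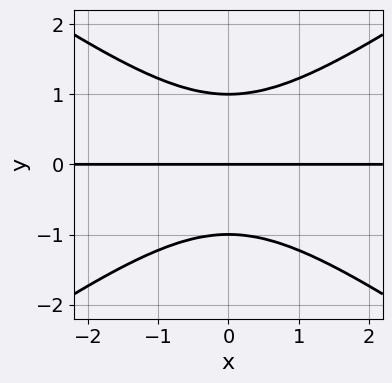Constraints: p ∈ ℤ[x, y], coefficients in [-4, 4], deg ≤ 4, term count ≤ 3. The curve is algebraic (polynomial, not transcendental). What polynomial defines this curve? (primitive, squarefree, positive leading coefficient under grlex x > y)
x^2*y - 2*y^3 + 2*y

deg p = 3.
Symmetries: mirror symmetry x ↦ −x ⇒ only even powers of x.
Observable constraints: every point of the x-axis in the box is on the curve; the y-axis gridline crossings are at y ∈ {-1, 0, 1}.
Solving for integer coefficients yields p as stated.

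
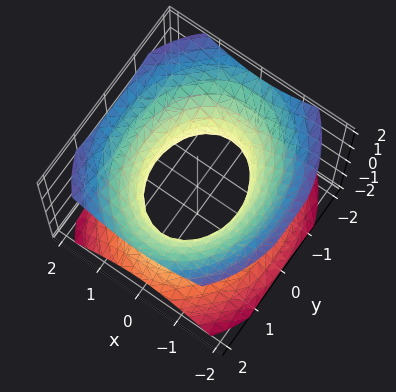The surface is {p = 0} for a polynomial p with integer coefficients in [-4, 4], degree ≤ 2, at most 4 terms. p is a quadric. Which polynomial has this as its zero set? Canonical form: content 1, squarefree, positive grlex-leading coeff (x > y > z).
(a) Degree: an hourglass — one-sheet hyperboloid; a quadric, so deg p = 2.
(b) Symmetries: mirror symmetry z ↦ −z ⇒ only even powers of z; mirror symmetry y ↦ −y ⇒ only even powers of y; mirror symmetry x ↦ −x ⇒ only even powers of x.
(c) Reading off the gridlines: it misses every integer gridline on the z-axis; the x-axis gridline crossings are at x ∈ {-1, 1}.
(d) Assembling these constraints gives the stated polynomial.

3*x^2 + 2*y^2 - 3*z^2 - 3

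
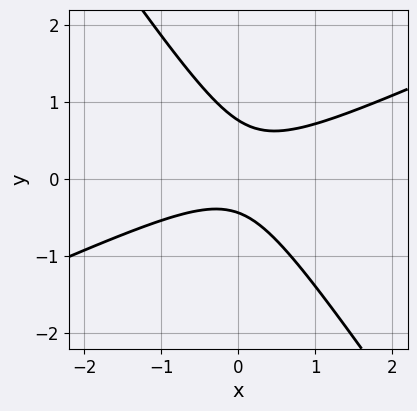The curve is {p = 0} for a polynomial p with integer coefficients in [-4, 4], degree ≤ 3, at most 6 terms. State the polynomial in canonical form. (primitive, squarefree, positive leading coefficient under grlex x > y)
2*x^2 - 3*x*y - 3*y^2 + y + 1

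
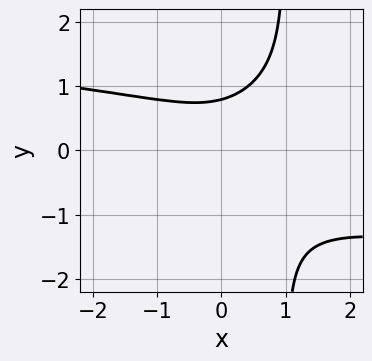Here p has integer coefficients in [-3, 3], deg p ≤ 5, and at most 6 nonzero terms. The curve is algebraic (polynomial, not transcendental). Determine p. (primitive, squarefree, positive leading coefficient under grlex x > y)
1. The degree is 4 — no degree-3 curve has this shape.
2. Observable constraints: the curve avoids every integer x-axis point in the box.
3. Fitting integer coefficients to these (and the overall shape) gives p.

2*x*y^3 - 2*y^3 + x^2 + 1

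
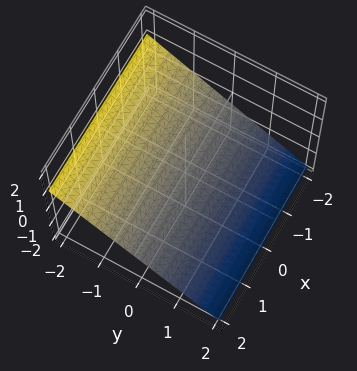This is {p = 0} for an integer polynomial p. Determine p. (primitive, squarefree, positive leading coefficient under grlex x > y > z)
(a) Degree: every cross-section is a straight line — this is a plane, so deg p = 1.
(b) From the axis intercepts and sections: it meets the y-axis at y = -1 (among the integer gridlines); no x-intercept at any integer in the box.
(c) Putting this together gives p.

2*y + 3*z + 2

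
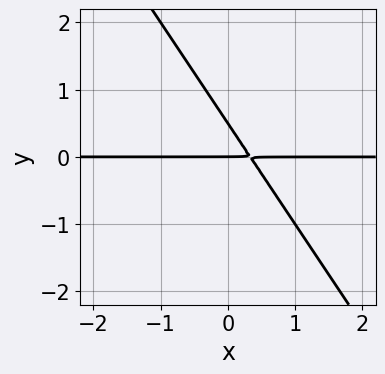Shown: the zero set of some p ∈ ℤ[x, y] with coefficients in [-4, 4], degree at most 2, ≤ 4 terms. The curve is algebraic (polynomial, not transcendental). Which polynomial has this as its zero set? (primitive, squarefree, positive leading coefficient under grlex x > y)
1. The degree is 2 — a generic line meets the curve in up to 2 points.
2. From the visible intercepts: it meets the y-axis at y = 0 (among the integer gridlines); the visible x-axis segment lies entirely on the curve.
3. These observations pin down the coefficients.

3*x*y + 2*y^2 - y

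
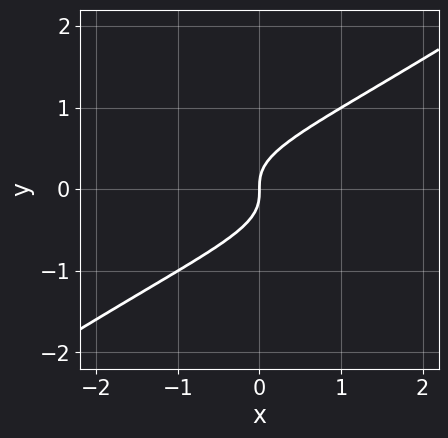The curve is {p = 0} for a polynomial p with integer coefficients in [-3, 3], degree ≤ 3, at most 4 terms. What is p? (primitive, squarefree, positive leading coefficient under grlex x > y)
(a) deg p = 3.
(b) Checking where it meets the axes: it crosses the x-axis at the gridline x = 0; it crosses the y-axis at the gridline y = 0.
(c) Fitting integer coefficients to these (and the overall shape) gives p.

2*x*y^2 - 3*y^3 + x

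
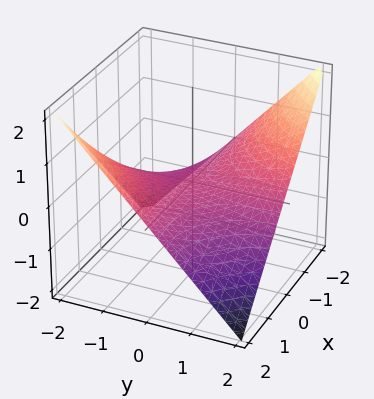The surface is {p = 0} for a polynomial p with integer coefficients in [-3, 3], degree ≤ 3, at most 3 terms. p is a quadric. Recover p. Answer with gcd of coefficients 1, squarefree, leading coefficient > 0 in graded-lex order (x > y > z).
x*y + 2*z

1. Degree: a hyperbolic paraboloid; a quadric, so deg p = 2.
2. Observable constraints: it crosses the z-axis at the gridline z = 0; every point of the y-axis in the box is on the surface; the visible x-axis segment lies entirely on the surface.
3. The integer polynomial consistent with all of this is the stated p.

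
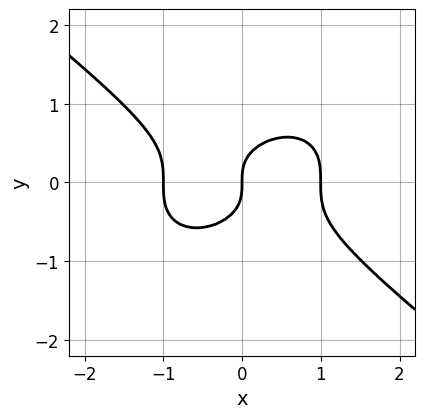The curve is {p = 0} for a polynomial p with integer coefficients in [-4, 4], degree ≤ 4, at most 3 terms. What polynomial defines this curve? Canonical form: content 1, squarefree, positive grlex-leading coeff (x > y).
x^3 + 2*y^3 - x

1. Degree: a generic line meets the curve in up to 3 points, so deg p = 3.
2. Checking where it meets the axes: among the integer gridlines, it crosses the x-axis at x ∈ {-1, 0, 1}; one y-axis crossing is at y = 0.
3. The integer polynomial consistent with all of this is the stated p.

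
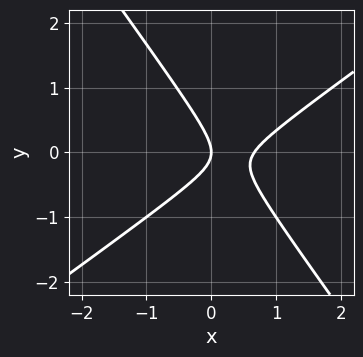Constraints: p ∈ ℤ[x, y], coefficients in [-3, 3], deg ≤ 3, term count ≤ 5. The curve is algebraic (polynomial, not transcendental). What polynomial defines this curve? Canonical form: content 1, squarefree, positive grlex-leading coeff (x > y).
3*x^2 - 2*x*y - 3*y^2 - 2*x

Degree: a generic line meets the curve in up to 2 points, so deg p = 2.
Reading off the gridlines: it meets the x-axis at x = 0 (among the integer gridlines); it meets the y-axis at y = 0 (among the integer gridlines).
Assembling these constraints gives the stated polynomial.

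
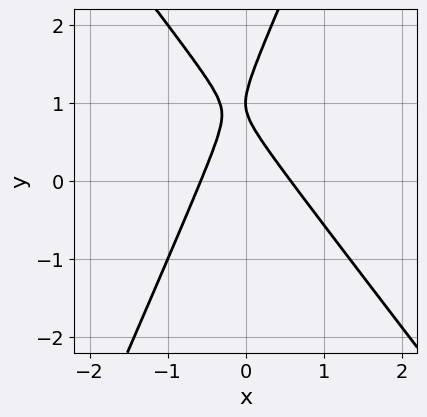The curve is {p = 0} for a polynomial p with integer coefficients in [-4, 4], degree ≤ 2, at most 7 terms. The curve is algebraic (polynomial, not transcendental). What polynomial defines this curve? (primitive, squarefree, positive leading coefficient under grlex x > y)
3*x^2 + x*y - y^2 + 2*y - 1

1. deg p = 2.
2. Observable constraints: it meets the y-axis at y = 1 (among the integer gridlines).
3. Fitting integer coefficients to these (and the overall shape) gives p.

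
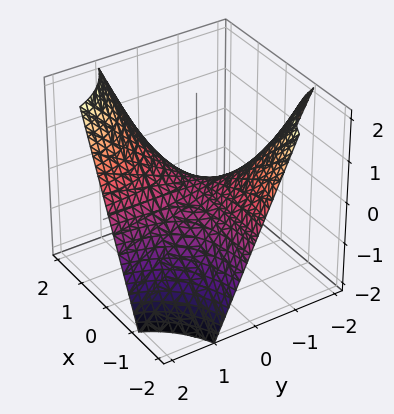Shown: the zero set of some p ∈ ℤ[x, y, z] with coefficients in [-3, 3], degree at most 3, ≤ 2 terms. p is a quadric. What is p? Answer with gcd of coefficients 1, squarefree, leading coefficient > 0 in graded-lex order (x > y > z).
x*y - z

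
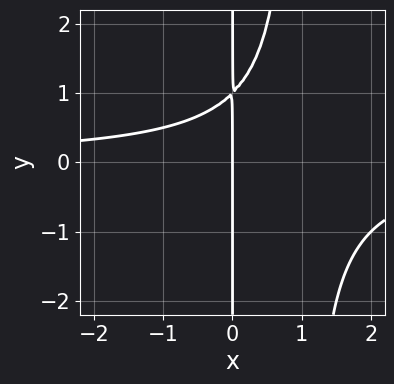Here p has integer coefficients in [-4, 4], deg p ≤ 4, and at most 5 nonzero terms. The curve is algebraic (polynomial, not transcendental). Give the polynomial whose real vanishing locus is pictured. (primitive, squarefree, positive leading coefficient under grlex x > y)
First, the degree is 3 — a generic line meets the curve in up to 3 points.
Next, reading off the gridlines: the visible y-axis segment lies entirely on the curve; one x-axis crossing is at x = 0.
Finally, assembling these constraints gives the stated polynomial.

x^2*y - x*y + x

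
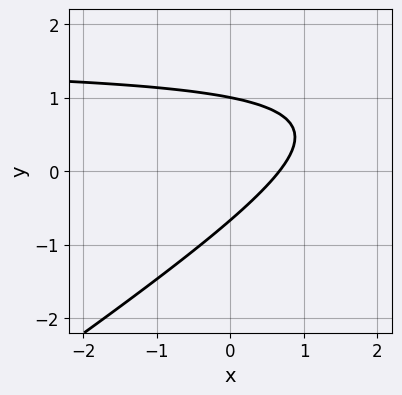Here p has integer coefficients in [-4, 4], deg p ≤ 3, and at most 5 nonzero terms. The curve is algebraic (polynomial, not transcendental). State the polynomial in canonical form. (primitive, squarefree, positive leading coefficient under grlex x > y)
2*x*y - 3*y^2 - 3*x + y + 2

(a) The degree is 2 — the shape is more complex than any degree-1 curve.
(b) Observable constraints: one y-axis crossing is at y = 1.
(c) Fitting integer coefficients to these (and the overall shape) gives p.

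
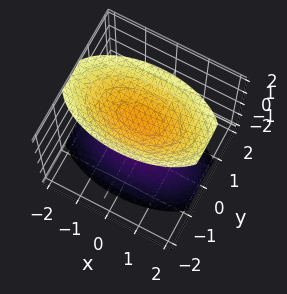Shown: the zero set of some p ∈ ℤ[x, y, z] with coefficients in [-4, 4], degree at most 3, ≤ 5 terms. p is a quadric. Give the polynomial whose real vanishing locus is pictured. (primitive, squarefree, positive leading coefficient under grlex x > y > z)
x^2 + 3*y^2 - 2*z^2 + 3

(a) The picture has 2 separate pieces. Treating them together as one polynomial.
(b) deg p = 2. Two sheets facing apart; a quadric.
(c) Symmetries: it's symmetric under y → −y, forcing even powers of y; it's symmetric under x → −x, forcing even powers of x; the z ↦ −z reflection is a symmetry, so z appears only in even powers.
(d) Reading off the gridlines: the surface avoids every integer y-axis point in the box; the surface avoids every integer x-axis point in the box.
(e) Assembling these constraints gives the stated polynomial.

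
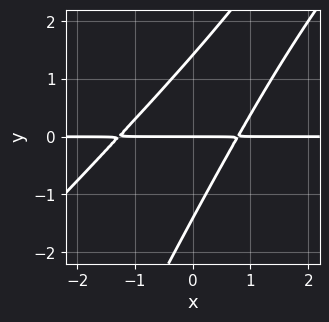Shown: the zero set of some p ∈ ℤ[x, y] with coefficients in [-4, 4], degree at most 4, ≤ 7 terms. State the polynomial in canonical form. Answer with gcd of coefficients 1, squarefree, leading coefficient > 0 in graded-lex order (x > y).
2*x^2*y - 3*x*y^2 + y^3 + x*y - 2*y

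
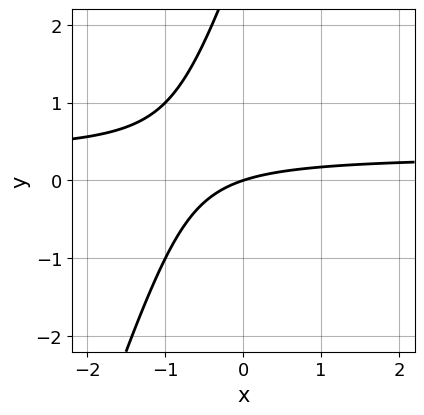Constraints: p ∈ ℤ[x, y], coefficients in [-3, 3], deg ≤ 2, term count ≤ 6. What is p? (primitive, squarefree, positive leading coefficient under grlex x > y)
3*x*y - y^2 - x + 3*y

(a) deg p = 2. No degree-1 curve has this shape.
(b) Checking where it meets the axes: it crosses the x-axis at the gridline x = 0; it meets the y-axis at y = 0 (among the integer gridlines).
(c) Fitting integer coefficients to these (and the overall shape) gives p.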